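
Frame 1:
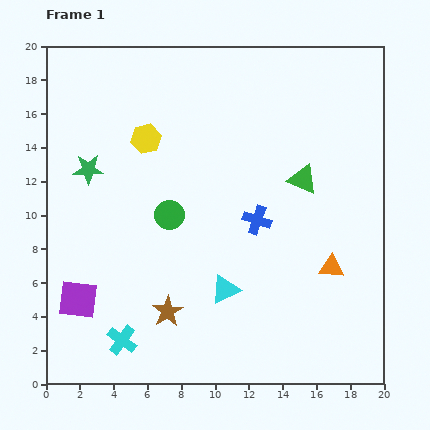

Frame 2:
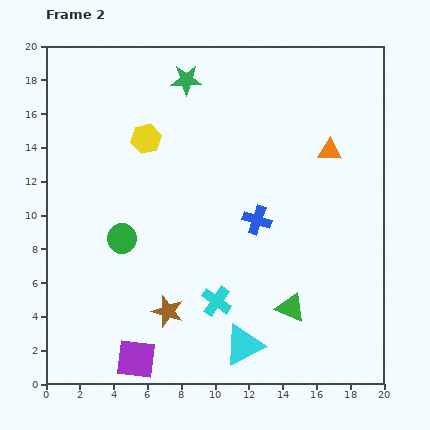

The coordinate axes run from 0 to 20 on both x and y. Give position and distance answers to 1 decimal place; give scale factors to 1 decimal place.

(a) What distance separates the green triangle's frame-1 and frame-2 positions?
7.6

The green triangle moved from (15.2, 12.1) to (14.5, 4.5), a distance of √(0.7² + 7.6²) ≈ 7.6.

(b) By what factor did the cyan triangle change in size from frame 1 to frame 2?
1.4×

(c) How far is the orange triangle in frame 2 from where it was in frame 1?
6.9

The orange triangle moved from (16.9, 6.9) to (16.8, 13.8), a distance of √(0.1² + 6.9²) ≈ 6.9.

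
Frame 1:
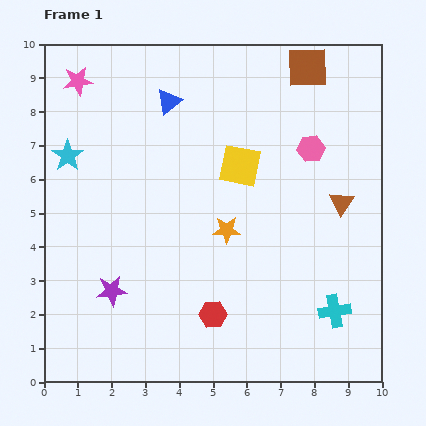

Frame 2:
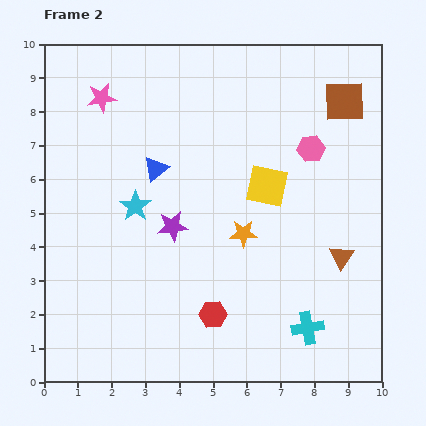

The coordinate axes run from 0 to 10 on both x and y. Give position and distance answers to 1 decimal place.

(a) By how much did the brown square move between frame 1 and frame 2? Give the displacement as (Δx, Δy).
(1.1, -1.0)

The brown square was at (7.8, 9.3) in frame 1 and (8.9, 8.3) in frame 2.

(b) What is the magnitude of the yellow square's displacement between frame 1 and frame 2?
1.0

The yellow square moved from (5.8, 6.4) to (6.6, 5.8), a distance of √(0.8² + 0.6²) ≈ 1.0.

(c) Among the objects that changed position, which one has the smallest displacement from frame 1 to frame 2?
the orange star

(moved 0.5)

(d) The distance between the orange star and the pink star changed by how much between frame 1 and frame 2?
-0.4

Distance in frame 1: 6.2. Distance in frame 2: 5.8.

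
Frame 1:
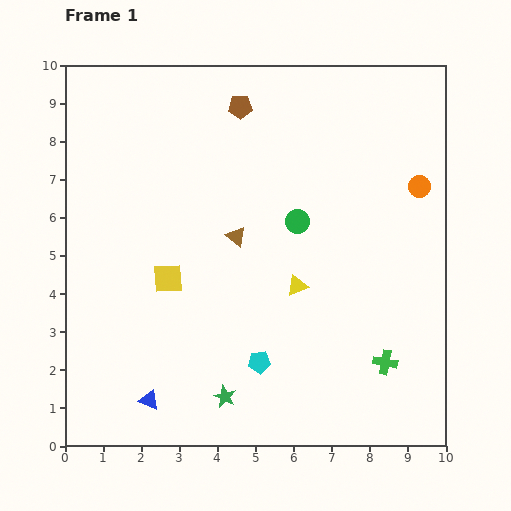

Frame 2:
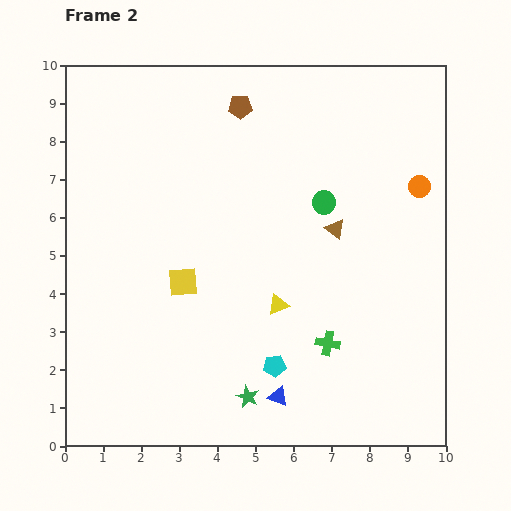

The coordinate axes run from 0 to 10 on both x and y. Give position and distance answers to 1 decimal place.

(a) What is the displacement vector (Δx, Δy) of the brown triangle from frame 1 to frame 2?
(2.6, 0.2)

The brown triangle was at (4.5, 5.5) in frame 1 and (7.1, 5.7) in frame 2.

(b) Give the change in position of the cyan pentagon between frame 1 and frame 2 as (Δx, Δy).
(0.4, -0.1)

The cyan pentagon was at (5.1, 2.2) in frame 1 and (5.5, 2.1) in frame 2.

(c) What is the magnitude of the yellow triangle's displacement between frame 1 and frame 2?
0.7

The yellow triangle moved from (6.1, 4.2) to (5.6, 3.7), a distance of √(0.5² + 0.5²) ≈ 0.7.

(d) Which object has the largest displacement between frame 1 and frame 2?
the blue triangle

(moved 3.4; next 2.6)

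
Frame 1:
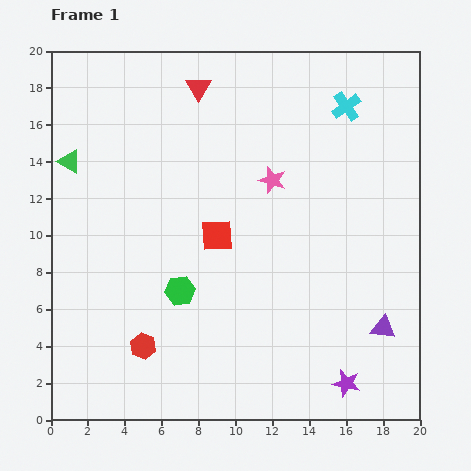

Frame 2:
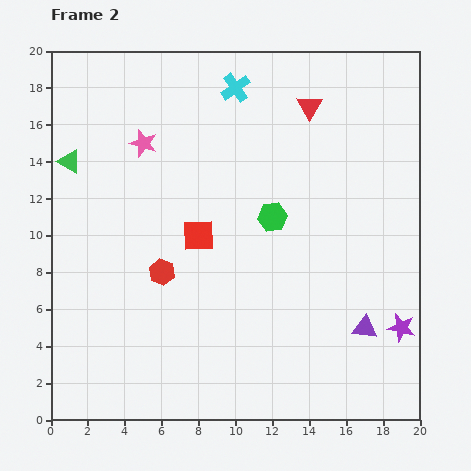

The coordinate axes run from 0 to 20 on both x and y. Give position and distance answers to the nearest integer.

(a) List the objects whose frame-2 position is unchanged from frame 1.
the green triangle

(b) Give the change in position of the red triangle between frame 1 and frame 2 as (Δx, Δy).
(6, -1)

The red triangle was at (8, 18) in frame 1 and (14, 17) in frame 2.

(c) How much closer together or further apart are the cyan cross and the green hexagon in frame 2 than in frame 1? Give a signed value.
-6

Distance in frame 1: 13. Distance in frame 2: 7.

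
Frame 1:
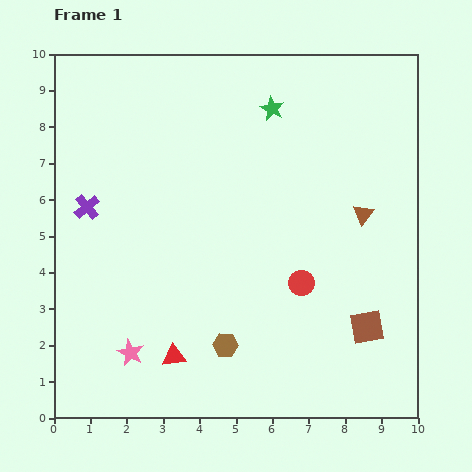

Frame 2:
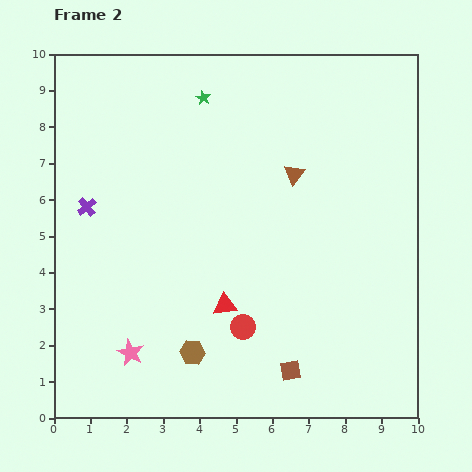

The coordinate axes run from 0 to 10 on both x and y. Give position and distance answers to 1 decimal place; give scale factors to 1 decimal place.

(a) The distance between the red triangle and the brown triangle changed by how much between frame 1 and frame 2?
-2.4

Distance in frame 1: 6.5. Distance in frame 2: 4.1.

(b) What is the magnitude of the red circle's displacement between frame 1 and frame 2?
2.0

The red circle moved from (6.8, 3.7) to (5.2, 2.5), a distance of √(1.6² + 1.2²) ≈ 2.0.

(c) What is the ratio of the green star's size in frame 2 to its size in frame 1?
0.6×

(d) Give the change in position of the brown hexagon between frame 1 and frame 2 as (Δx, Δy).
(-0.9, -0.2)

The brown hexagon was at (4.7, 2.0) in frame 1 and (3.8, 1.8) in frame 2.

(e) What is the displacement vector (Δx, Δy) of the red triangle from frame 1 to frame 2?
(1.4, 1.4)

The red triangle was at (3.3, 1.7) in frame 1 and (4.7, 3.1) in frame 2.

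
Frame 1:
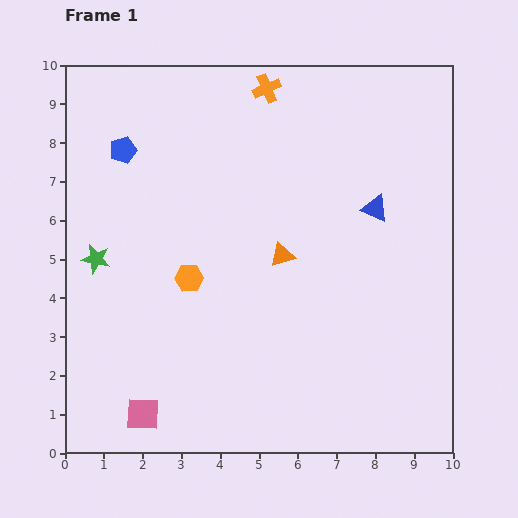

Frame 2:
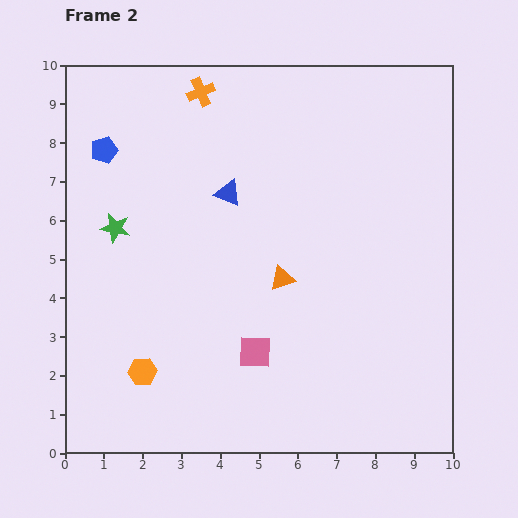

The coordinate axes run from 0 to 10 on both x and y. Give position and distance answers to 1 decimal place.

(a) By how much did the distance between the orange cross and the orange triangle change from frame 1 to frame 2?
+0.9

Distance in frame 1: 4.3. Distance in frame 2: 5.2.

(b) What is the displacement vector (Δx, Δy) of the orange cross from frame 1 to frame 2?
(-1.7, -0.1)

The orange cross was at (5.2, 9.4) in frame 1 and (3.5, 9.3) in frame 2.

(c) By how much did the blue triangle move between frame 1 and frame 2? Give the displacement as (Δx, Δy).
(-3.8, 0.4)

The blue triangle was at (8.0, 6.3) in frame 1 and (4.2, 6.7) in frame 2.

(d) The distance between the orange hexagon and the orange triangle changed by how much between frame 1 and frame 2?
+1.8

Distance in frame 1: 2.5. Distance in frame 2: 4.3.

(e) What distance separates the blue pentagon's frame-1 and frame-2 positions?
0.5

The blue pentagon moved from (1.5, 7.8) to (1.0, 7.8), a distance of √(0.5² + 0.0²) ≈ 0.5.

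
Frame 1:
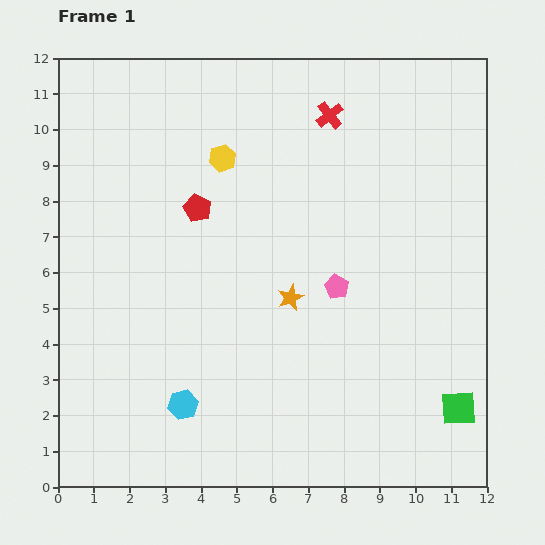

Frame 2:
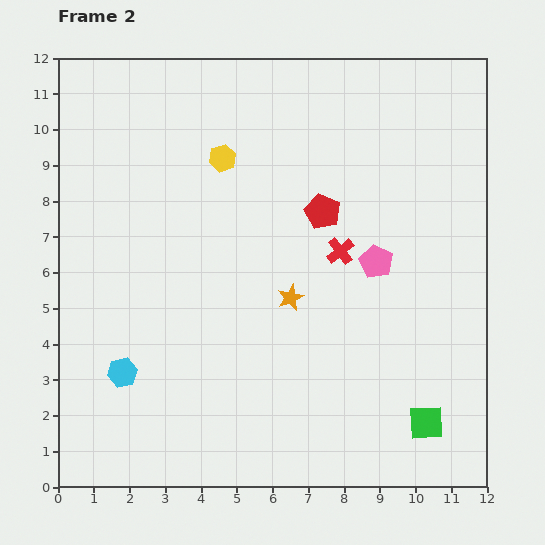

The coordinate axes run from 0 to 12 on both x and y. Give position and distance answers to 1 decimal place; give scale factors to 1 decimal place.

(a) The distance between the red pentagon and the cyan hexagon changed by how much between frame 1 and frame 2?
+1.7

Distance in frame 1: 5.5. Distance in frame 2: 7.2.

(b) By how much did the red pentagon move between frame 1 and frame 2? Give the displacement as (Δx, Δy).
(3.5, -0.1)

The red pentagon was at (3.9, 7.8) in frame 1 and (7.4, 7.7) in frame 2.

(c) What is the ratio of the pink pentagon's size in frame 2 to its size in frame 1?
1.4×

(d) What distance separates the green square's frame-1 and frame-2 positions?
1.0

The green square moved from (11.2, 2.2) to (10.3, 1.8), a distance of √(0.9² + 0.4²) ≈ 1.0.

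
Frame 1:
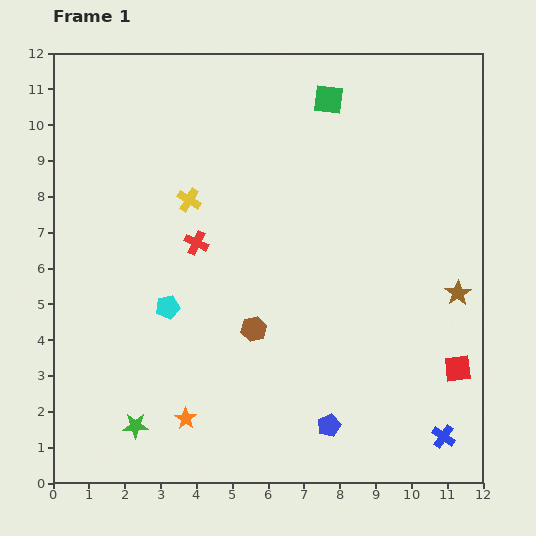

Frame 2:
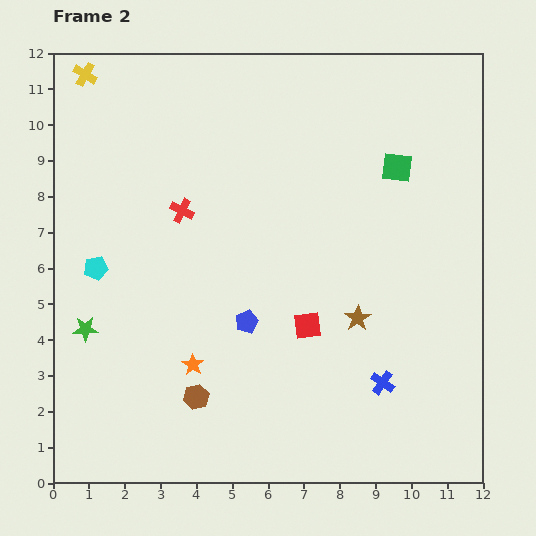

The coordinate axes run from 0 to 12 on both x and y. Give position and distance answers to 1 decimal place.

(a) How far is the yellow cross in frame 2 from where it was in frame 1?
4.5

The yellow cross moved from (3.8, 7.9) to (0.9, 11.4), a distance of √(2.9² + 3.5²) ≈ 4.5.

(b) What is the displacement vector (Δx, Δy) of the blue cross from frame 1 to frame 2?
(-1.7, 1.5)

The blue cross was at (10.9, 1.3) in frame 1 and (9.2, 2.8) in frame 2.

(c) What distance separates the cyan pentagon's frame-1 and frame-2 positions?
2.3

The cyan pentagon moved from (3.2, 4.9) to (1.2, 6.0), a distance of √(2.0² + 1.1²) ≈ 2.3.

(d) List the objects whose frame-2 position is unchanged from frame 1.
none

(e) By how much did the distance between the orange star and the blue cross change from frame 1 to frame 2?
-1.9

Distance in frame 1: 7.2. Distance in frame 2: 5.3.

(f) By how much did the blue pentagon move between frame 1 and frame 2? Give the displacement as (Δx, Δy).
(-2.3, 2.9)

The blue pentagon was at (7.7, 1.6) in frame 1 and (5.4, 4.5) in frame 2.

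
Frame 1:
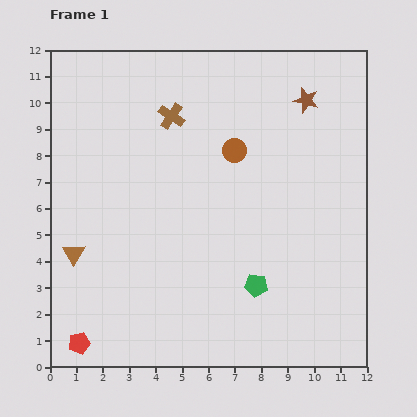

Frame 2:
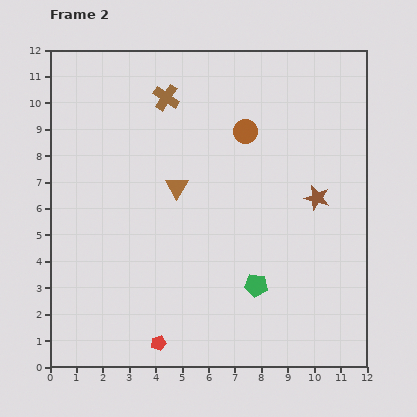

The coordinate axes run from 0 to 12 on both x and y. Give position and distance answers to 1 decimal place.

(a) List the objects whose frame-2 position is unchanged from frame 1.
the green pentagon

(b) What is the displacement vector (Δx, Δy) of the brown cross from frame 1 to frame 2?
(-0.2, 0.7)

The brown cross was at (4.6, 9.5) in frame 1 and (4.4, 10.2) in frame 2.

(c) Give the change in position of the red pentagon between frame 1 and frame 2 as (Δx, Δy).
(3.0, 0.0)

The red pentagon was at (1.1, 0.9) in frame 1 and (4.1, 0.9) in frame 2.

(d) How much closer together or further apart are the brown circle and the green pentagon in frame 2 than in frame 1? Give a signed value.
+0.6

Distance in frame 1: 5.2. Distance in frame 2: 5.8.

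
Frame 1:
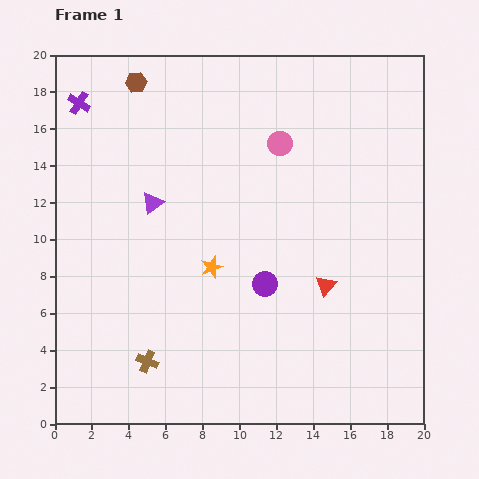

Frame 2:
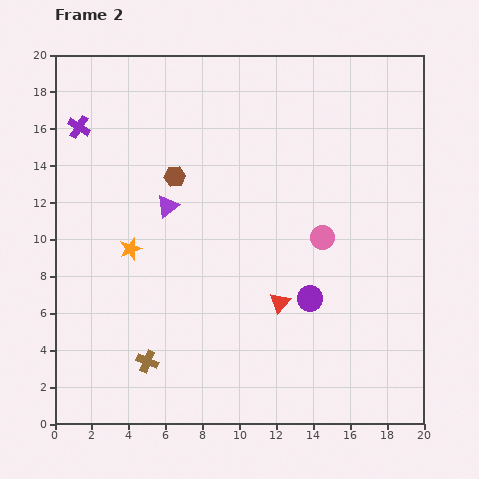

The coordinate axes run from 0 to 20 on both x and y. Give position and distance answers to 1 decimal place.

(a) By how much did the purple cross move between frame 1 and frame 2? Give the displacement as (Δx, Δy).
(0.0, -1.3)

The purple cross was at (1.3, 17.4) in frame 1 and (1.3, 16.1) in frame 2.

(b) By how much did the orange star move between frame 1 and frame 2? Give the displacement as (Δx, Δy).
(-4.4, 1.0)

The orange star was at (8.5, 8.5) in frame 1 and (4.1, 9.5) in frame 2.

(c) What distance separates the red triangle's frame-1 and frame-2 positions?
2.7

The red triangle moved from (14.7, 7.5) to (12.2, 6.6), a distance of √(2.5² + 0.9²) ≈ 2.7.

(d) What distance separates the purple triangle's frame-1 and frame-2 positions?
0.8

The purple triangle moved from (5.3, 12.0) to (6.1, 11.8), a distance of √(0.8² + 0.2²) ≈ 0.8.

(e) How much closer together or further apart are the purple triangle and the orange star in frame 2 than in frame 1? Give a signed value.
-1.7

Distance in frame 1: 4.7. Distance in frame 2: 3.0.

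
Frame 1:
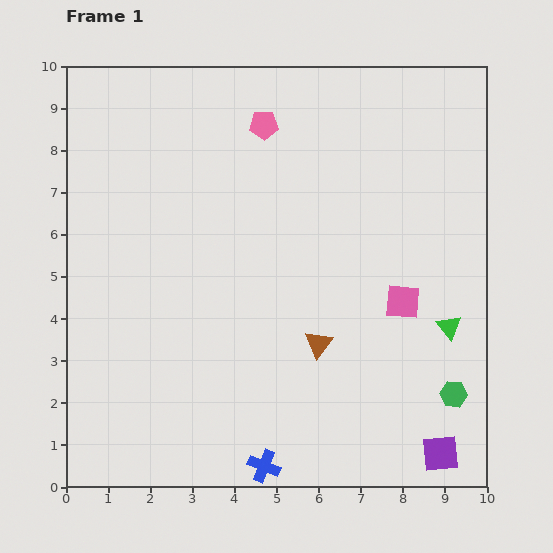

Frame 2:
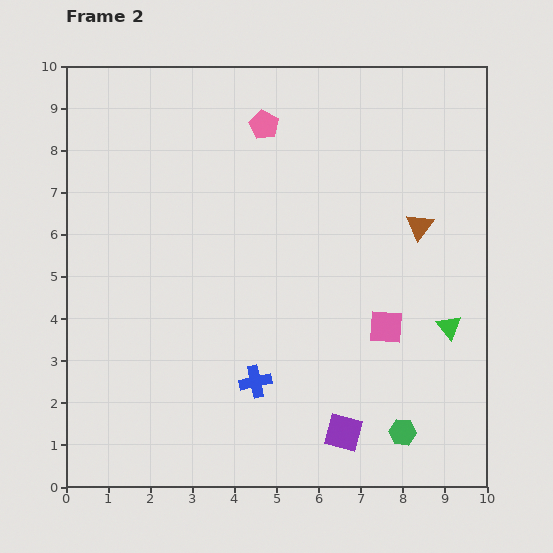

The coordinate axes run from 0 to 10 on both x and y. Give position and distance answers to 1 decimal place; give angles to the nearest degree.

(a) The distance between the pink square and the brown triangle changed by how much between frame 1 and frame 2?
+0.3

Distance in frame 1: 2.2. Distance in frame 2: 2.5.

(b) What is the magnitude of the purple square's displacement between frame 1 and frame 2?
2.4

The purple square moved from (8.9, 0.8) to (6.6, 1.3), a distance of √(2.3² + 0.5²) ≈ 2.4.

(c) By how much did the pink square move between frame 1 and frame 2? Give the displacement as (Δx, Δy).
(-0.4, -0.6)

The pink square was at (8.0, 4.4) in frame 1 and (7.6, 3.8) in frame 2.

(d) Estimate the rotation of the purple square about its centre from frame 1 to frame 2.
20° clockwise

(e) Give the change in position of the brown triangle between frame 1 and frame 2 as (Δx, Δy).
(2.4, 2.8)

The brown triangle was at (6.0, 3.4) in frame 1 and (8.4, 6.2) in frame 2.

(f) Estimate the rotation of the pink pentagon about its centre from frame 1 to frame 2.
30° clockwise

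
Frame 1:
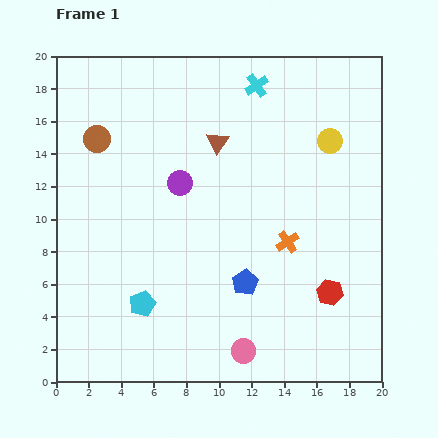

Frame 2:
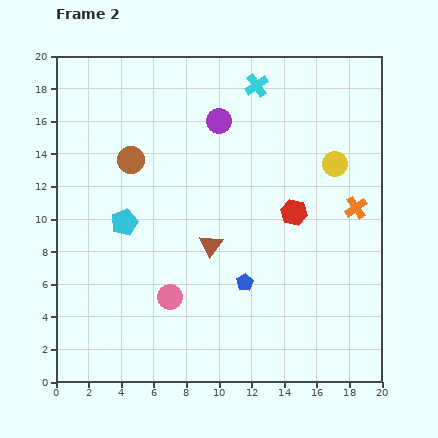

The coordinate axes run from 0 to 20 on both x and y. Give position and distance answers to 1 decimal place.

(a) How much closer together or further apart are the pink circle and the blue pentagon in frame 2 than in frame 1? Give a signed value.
+0.5

Distance in frame 1: 4.2. Distance in frame 2: 4.7.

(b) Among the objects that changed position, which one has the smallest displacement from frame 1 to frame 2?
the yellow circle

(moved 1.4)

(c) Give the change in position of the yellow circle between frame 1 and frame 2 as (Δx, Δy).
(0.3, -1.4)

The yellow circle was at (16.8, 14.8) in frame 1 and (17.1, 13.4) in frame 2.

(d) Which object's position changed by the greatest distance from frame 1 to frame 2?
the brown triangle

(moved 6.3; next 5.6)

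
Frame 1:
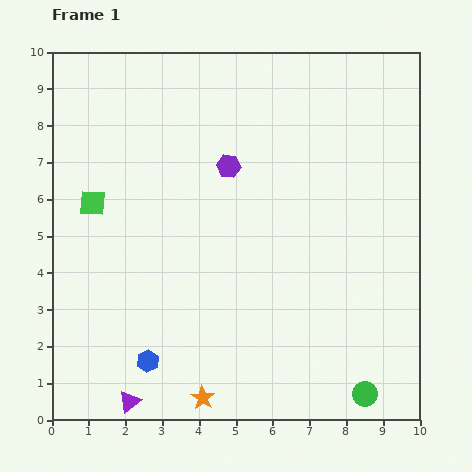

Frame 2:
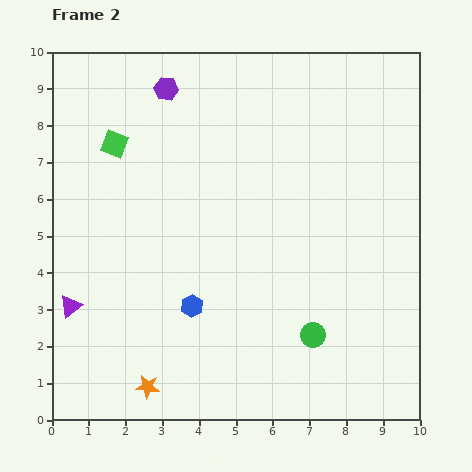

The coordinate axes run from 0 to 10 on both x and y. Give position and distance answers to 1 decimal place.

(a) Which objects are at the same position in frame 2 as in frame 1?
none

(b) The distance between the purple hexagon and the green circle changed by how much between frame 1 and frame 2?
+0.6

Distance in frame 1: 7.2. Distance in frame 2: 7.8.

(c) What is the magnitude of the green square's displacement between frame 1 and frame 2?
1.7

The green square moved from (1.1, 5.9) to (1.7, 7.5), a distance of √(0.6² + 1.6²) ≈ 1.7.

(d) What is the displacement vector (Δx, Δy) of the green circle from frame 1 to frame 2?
(-1.4, 1.6)

The green circle was at (8.5, 0.7) in frame 1 and (7.1, 2.3) in frame 2.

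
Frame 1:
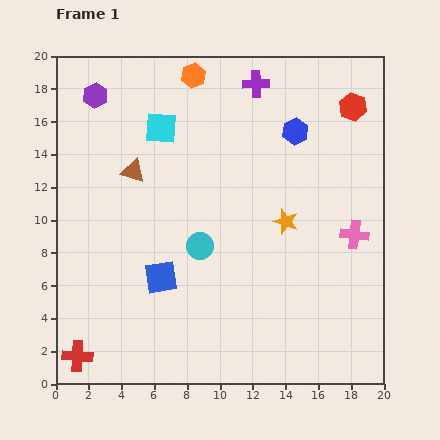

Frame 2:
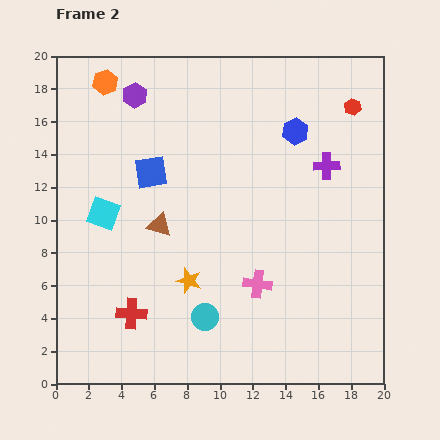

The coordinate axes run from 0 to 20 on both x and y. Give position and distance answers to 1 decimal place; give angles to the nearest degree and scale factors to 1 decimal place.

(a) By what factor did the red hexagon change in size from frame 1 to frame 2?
0.6×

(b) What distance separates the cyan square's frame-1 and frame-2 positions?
6.3

The cyan square moved from (6.4, 15.6) to (2.9, 10.4), a distance of √(3.5² + 5.2²) ≈ 6.3.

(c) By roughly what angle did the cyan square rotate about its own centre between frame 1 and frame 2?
16° clockwise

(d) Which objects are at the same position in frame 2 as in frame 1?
the red hexagon, the blue hexagon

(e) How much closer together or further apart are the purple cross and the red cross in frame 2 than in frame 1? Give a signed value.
-5.0

Distance in frame 1: 19.9. Distance in frame 2: 14.9.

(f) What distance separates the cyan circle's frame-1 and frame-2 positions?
4.3

The cyan circle moved from (8.8, 8.4) to (9.1, 4.1), a distance of √(0.3² + 4.3²) ≈ 4.3.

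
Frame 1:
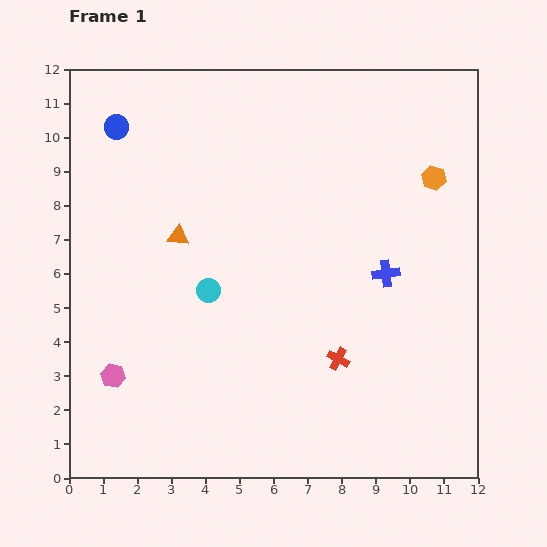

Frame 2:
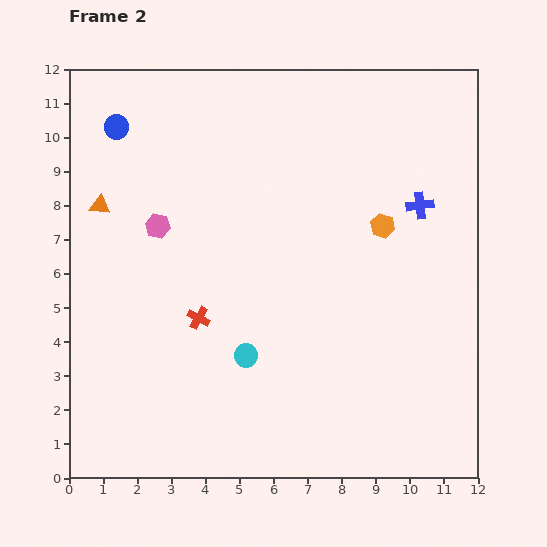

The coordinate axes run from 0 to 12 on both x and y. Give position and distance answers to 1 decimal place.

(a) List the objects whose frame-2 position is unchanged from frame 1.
the blue circle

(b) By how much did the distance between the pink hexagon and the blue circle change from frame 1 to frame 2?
-4.2

Distance in frame 1: 7.3. Distance in frame 2: 3.1.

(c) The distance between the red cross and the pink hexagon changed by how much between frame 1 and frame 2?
-3.6

Distance in frame 1: 6.6. Distance in frame 2: 3.0.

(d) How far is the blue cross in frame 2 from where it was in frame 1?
2.2

The blue cross moved from (9.3, 6.0) to (10.3, 8.0), a distance of √(1.0² + 2.0²) ≈ 2.2.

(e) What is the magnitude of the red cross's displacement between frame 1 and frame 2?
4.3

The red cross moved from (7.9, 3.5) to (3.8, 4.7), a distance of √(4.1² + 1.2²) ≈ 4.3.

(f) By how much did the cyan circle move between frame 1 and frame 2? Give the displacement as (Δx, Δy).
(1.1, -1.9)

The cyan circle was at (4.1, 5.5) in frame 1 and (5.2, 3.6) in frame 2.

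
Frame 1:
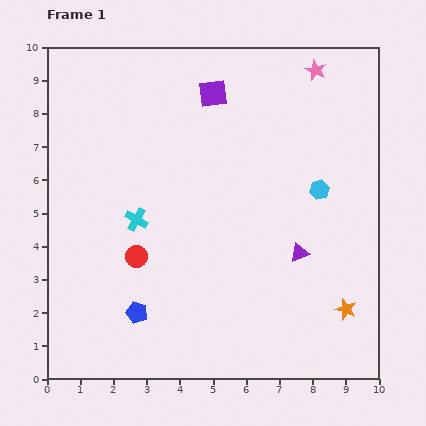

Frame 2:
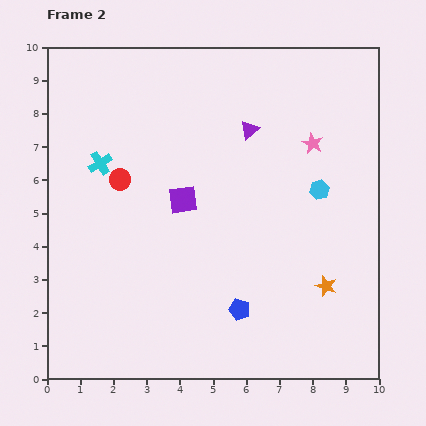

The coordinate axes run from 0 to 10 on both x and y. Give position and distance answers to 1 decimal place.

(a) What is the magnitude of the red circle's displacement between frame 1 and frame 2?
2.4

The red circle moved from (2.7, 3.7) to (2.2, 6.0), a distance of √(0.5² + 2.3²) ≈ 2.4.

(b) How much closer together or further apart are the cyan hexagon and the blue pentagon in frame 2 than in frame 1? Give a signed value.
-2.3

Distance in frame 1: 6.6. Distance in frame 2: 4.3.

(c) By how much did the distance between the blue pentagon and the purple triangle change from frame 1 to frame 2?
+0.2

Distance in frame 1: 5.2. Distance in frame 2: 5.4.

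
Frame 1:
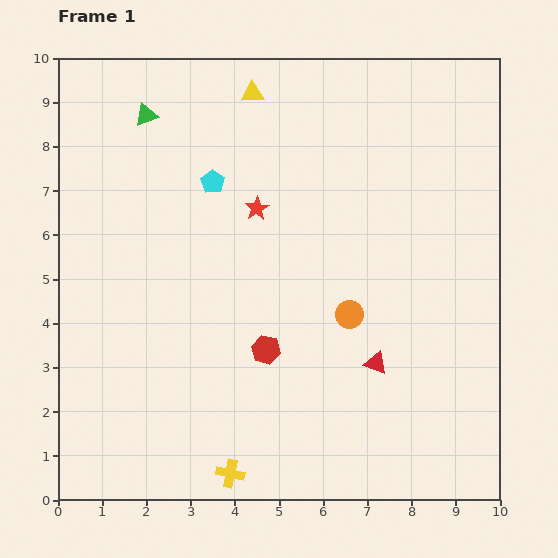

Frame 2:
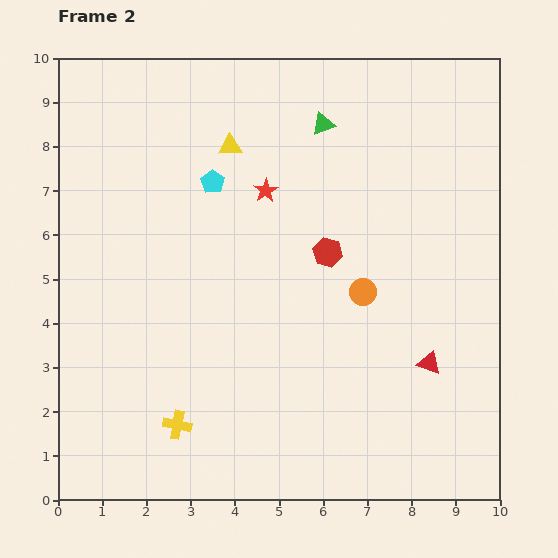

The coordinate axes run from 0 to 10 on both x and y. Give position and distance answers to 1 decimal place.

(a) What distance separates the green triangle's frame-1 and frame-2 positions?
4.0

The green triangle moved from (2.0, 8.7) to (6.0, 8.5), a distance of √(4.0² + 0.2²) ≈ 4.0.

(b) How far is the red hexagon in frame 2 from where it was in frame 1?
2.6

The red hexagon moved from (4.7, 3.4) to (6.1, 5.6), a distance of √(1.4² + 2.2²) ≈ 2.6.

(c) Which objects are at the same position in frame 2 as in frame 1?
the cyan pentagon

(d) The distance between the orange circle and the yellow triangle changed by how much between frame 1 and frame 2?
-1.0

Distance in frame 1: 5.5. Distance in frame 2: 4.5.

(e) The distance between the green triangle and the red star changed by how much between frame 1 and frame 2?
-1.3

Distance in frame 1: 3.3. Distance in frame 2: 2.0.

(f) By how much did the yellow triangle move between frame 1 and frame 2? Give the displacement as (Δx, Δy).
(-0.5, -1.2)

The yellow triangle was at (4.4, 9.2) in frame 1 and (3.9, 8.0) in frame 2.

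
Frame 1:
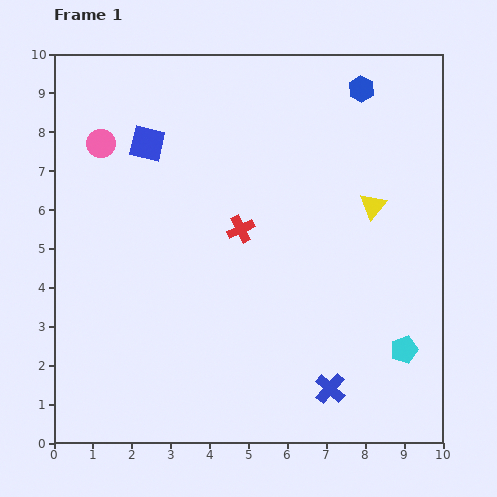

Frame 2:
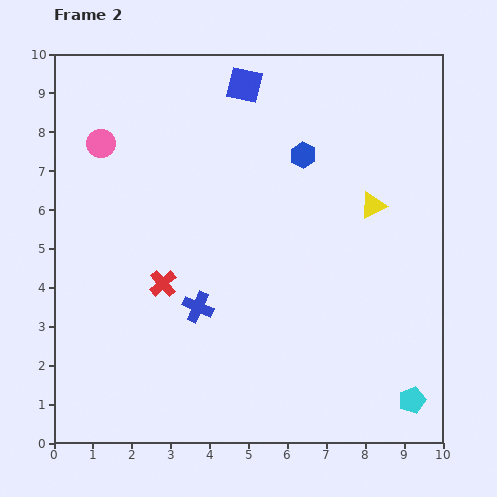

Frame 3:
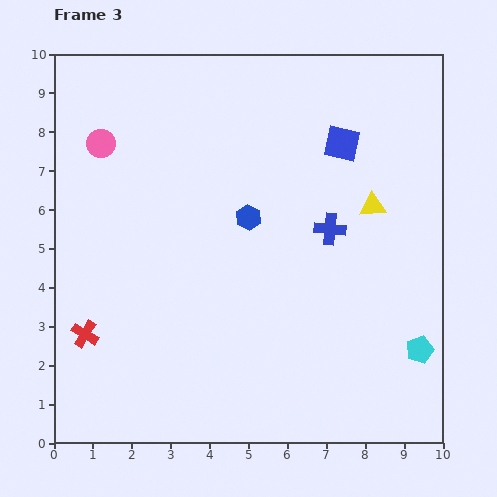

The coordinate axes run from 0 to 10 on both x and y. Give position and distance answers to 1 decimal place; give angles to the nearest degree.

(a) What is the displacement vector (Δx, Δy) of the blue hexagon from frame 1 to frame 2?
(-1.5, -1.7)

The blue hexagon was at (7.9, 9.1) in frame 1 and (6.4, 7.4) in frame 2.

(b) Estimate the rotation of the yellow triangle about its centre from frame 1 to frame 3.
48° clockwise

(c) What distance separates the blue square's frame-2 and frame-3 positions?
2.9

The blue square moved from (4.9, 9.2) to (7.4, 7.7), a distance of √(2.5² + 1.5²) ≈ 2.9.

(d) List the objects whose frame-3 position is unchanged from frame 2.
the pink circle, the yellow triangle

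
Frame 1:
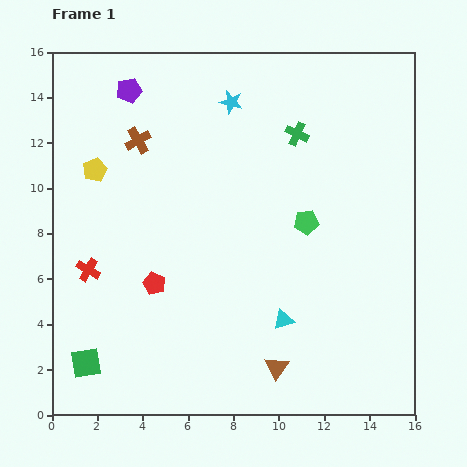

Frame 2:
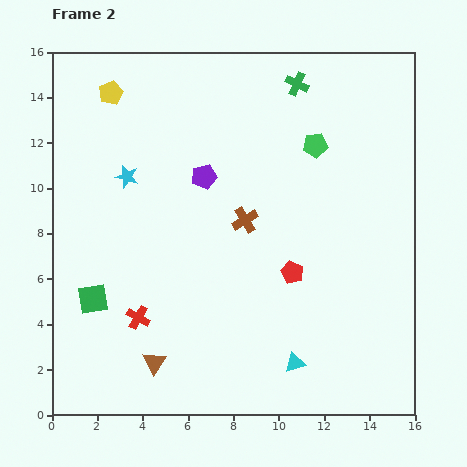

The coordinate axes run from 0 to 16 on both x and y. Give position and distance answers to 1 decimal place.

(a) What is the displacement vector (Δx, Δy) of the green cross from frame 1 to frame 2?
(0.0, 2.2)

The green cross was at (10.8, 12.4) in frame 1 and (10.8, 14.6) in frame 2.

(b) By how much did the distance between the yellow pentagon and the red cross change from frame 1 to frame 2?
+5.6

Distance in frame 1: 4.4. Distance in frame 2: 10.0.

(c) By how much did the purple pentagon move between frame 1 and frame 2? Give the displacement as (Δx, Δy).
(3.3, -3.8)

The purple pentagon was at (3.4, 14.3) in frame 1 and (6.7, 10.5) in frame 2.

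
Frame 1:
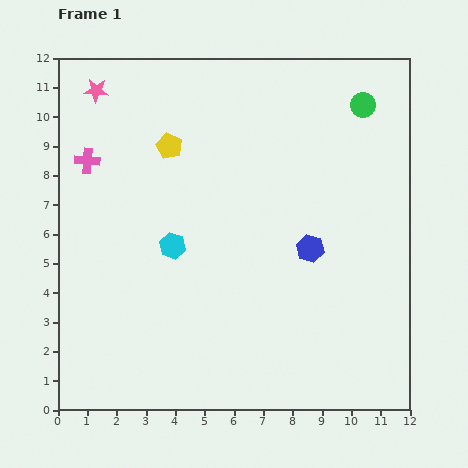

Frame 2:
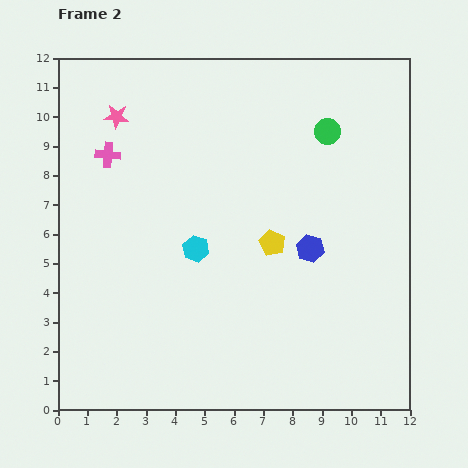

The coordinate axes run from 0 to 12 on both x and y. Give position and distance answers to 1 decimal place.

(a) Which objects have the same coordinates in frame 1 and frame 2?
the blue hexagon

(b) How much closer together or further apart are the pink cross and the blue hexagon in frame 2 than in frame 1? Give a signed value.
-0.6

Distance in frame 1: 8.2. Distance in frame 2: 7.6.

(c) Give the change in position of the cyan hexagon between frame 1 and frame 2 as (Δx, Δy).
(0.8, -0.1)

The cyan hexagon was at (3.9, 5.6) in frame 1 and (4.7, 5.5) in frame 2.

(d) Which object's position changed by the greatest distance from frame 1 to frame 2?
the yellow pentagon

(moved 4.8; next 1.5)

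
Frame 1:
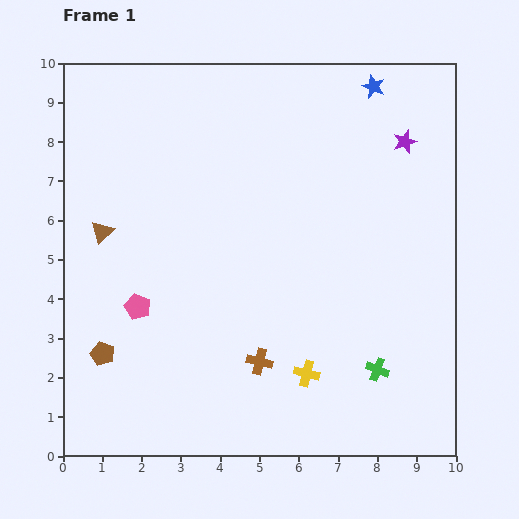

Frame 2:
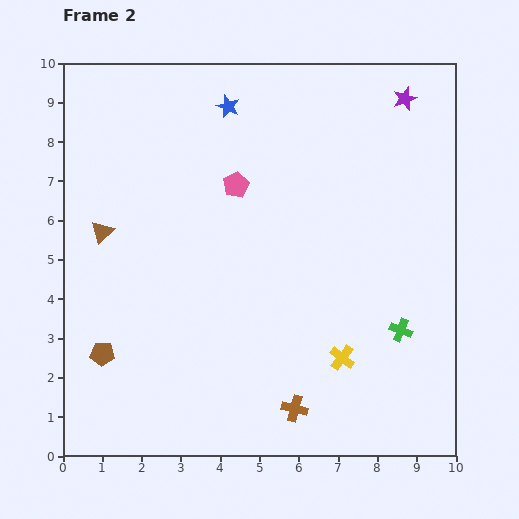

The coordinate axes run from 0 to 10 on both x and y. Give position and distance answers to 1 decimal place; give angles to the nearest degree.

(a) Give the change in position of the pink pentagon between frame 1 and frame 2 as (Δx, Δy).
(2.5, 3.1)

The pink pentagon was at (1.9, 3.8) in frame 1 and (4.4, 6.9) in frame 2.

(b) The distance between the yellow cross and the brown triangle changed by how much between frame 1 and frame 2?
+0.6

Distance in frame 1: 6.3. Distance in frame 2: 6.9.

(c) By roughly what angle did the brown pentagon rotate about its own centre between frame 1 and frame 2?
18° counter-clockwise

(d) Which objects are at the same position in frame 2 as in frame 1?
the brown triangle, the brown pentagon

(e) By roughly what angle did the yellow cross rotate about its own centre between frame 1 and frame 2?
23° clockwise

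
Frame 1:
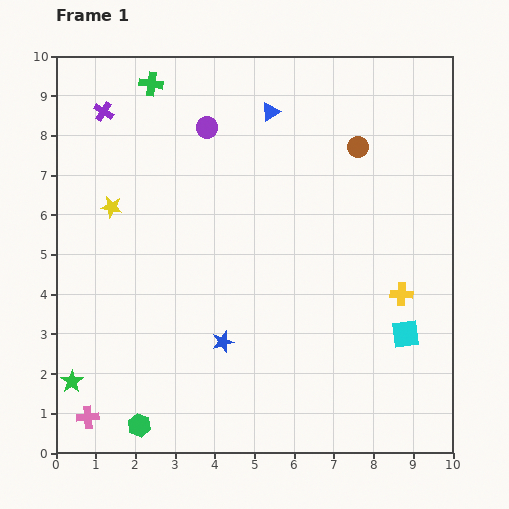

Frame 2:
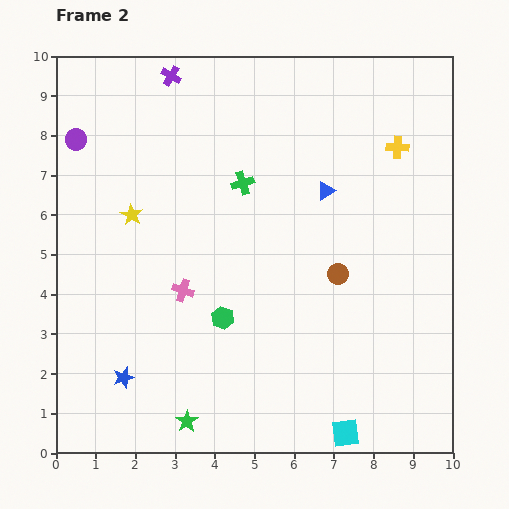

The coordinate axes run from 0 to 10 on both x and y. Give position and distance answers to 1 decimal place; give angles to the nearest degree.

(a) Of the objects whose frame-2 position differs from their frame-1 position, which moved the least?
the yellow star

(moved 0.5)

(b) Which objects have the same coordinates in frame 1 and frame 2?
none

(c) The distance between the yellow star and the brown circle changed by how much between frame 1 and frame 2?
-1.0

Distance in frame 1: 6.4. Distance in frame 2: 5.4.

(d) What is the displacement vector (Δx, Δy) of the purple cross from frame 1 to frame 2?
(1.7, 0.9)

The purple cross was at (1.2, 8.6) in frame 1 and (2.9, 9.5) in frame 2.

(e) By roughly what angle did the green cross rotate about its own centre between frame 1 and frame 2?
25° counter-clockwise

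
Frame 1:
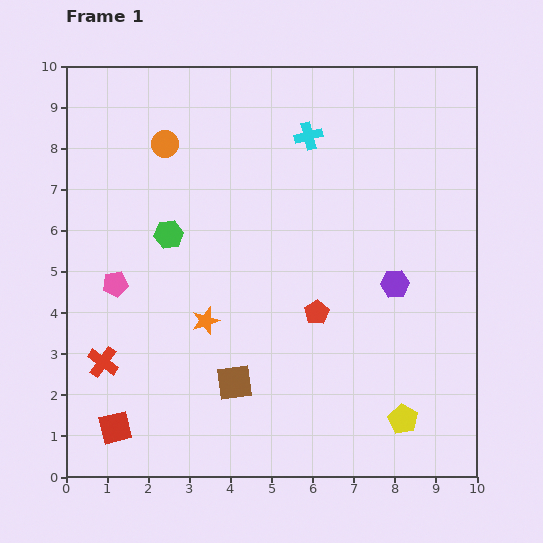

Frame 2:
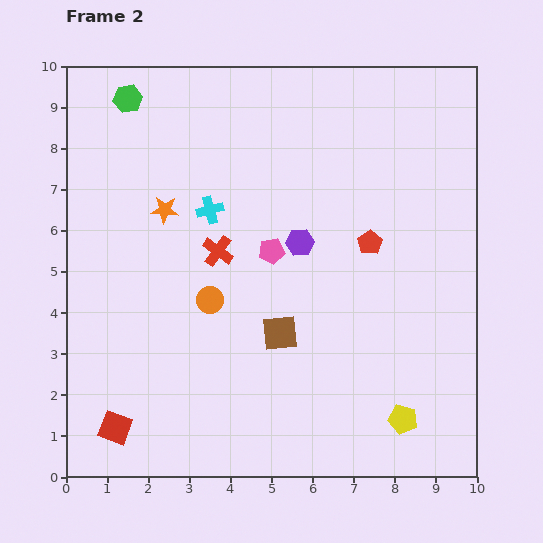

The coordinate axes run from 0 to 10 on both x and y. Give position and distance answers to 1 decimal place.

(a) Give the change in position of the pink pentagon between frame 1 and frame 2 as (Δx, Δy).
(3.8, 0.8)

The pink pentagon was at (1.2, 4.7) in frame 1 and (5.0, 5.5) in frame 2.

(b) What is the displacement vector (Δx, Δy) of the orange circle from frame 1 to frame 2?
(1.1, -3.8)

The orange circle was at (2.4, 8.1) in frame 1 and (3.5, 4.3) in frame 2.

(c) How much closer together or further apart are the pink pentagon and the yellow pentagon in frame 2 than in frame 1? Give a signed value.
-2.5

Distance in frame 1: 7.7. Distance in frame 2: 5.2.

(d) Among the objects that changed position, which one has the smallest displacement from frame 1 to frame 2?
the brown square

(moved 1.6)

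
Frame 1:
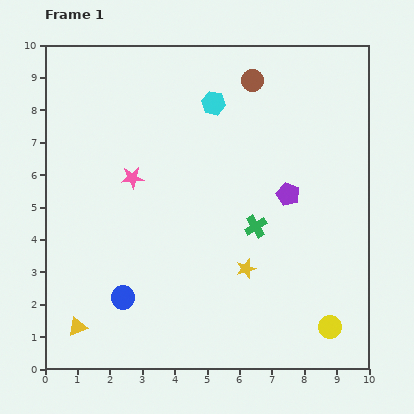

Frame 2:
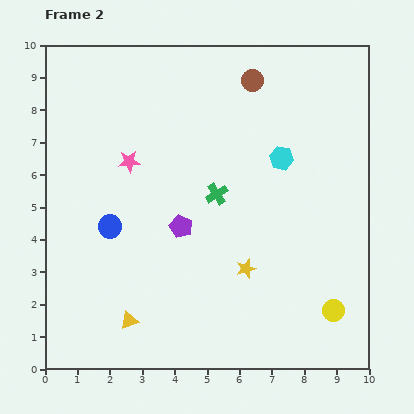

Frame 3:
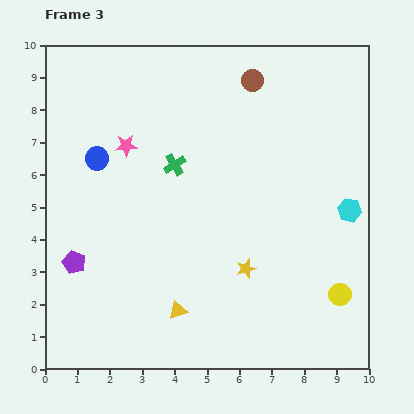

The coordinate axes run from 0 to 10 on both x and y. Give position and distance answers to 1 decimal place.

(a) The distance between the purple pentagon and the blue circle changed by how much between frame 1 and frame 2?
-3.8

Distance in frame 1: 6.0. Distance in frame 2: 2.2.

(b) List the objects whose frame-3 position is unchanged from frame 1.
the yellow star, the brown circle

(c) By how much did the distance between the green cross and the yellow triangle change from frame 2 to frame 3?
-0.2

Distance in frame 2: 4.7. Distance in frame 3: 4.5.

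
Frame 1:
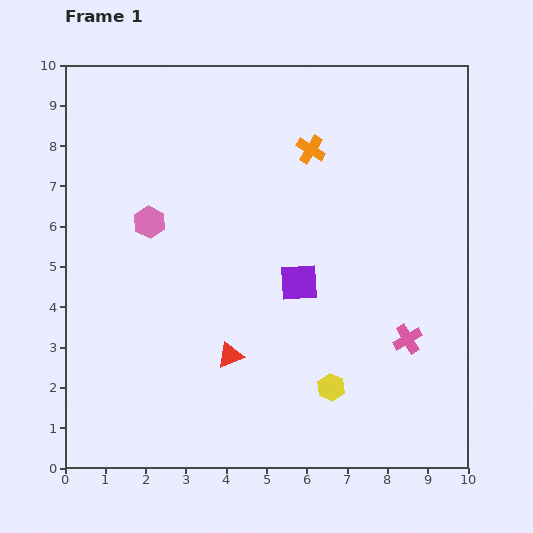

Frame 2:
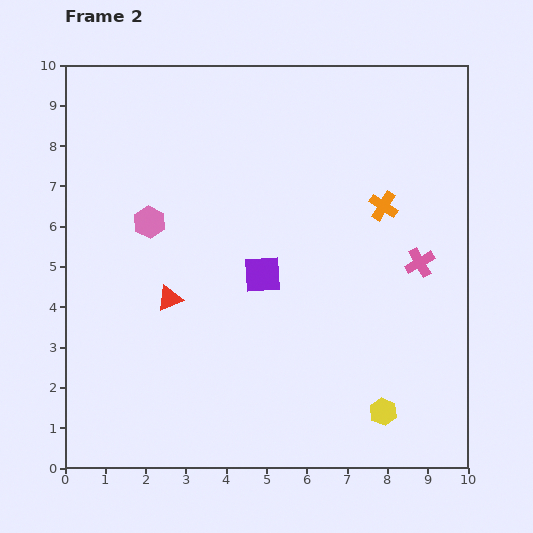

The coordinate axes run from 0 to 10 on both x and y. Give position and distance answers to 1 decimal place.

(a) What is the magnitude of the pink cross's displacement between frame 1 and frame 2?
1.9

The pink cross moved from (8.5, 3.2) to (8.8, 5.1), a distance of √(0.3² + 1.9²) ≈ 1.9.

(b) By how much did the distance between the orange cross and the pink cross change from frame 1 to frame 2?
-3.6

Distance in frame 1: 5.3. Distance in frame 2: 1.7.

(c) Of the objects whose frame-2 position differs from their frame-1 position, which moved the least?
the purple square

(moved 0.9)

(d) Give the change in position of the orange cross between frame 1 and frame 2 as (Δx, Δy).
(1.8, -1.4)

The orange cross was at (6.1, 7.9) in frame 1 and (7.9, 6.5) in frame 2.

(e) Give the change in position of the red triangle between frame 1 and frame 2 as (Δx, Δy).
(-1.5, 1.4)

The red triangle was at (4.1, 2.8) in frame 1 and (2.6, 4.2) in frame 2.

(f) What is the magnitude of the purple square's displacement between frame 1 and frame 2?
0.9

The purple square moved from (5.8, 4.6) to (4.9, 4.8), a distance of √(0.9² + 0.2²) ≈ 0.9.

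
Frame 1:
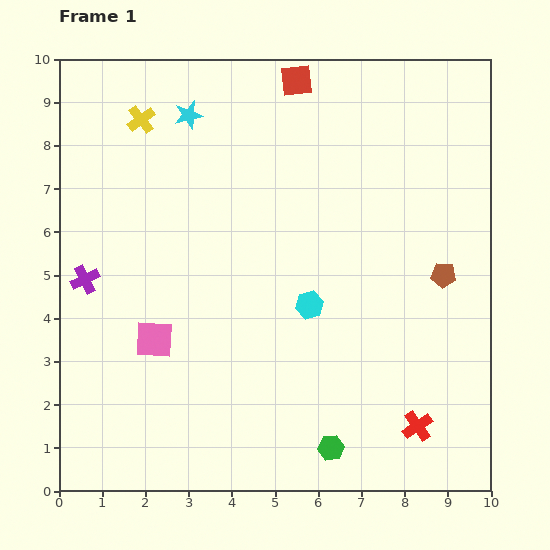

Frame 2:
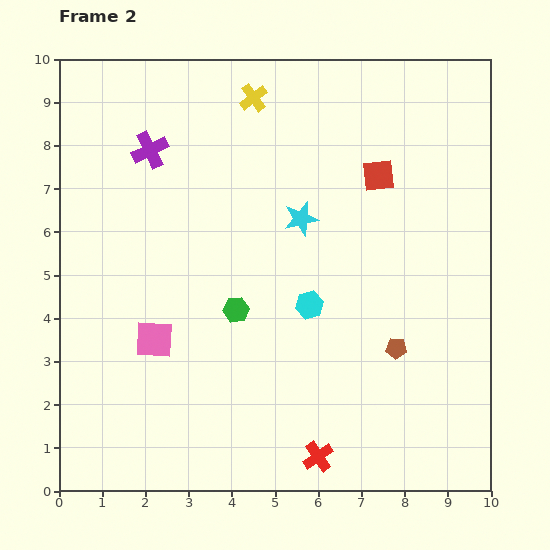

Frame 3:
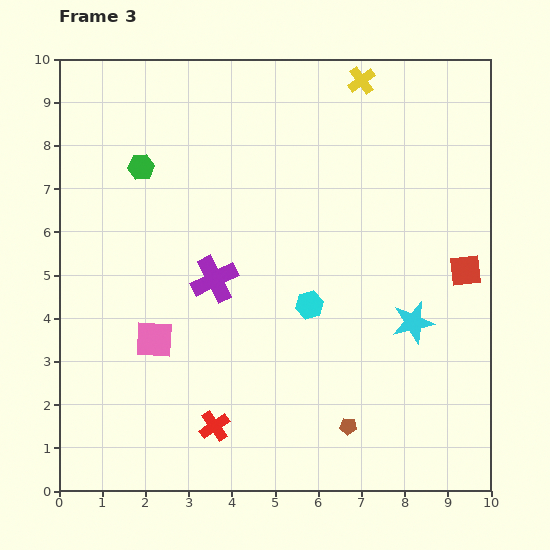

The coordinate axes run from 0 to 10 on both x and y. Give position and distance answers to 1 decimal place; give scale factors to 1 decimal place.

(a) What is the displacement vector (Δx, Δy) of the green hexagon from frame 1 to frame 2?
(-2.2, 3.2)

The green hexagon was at (6.3, 1.0) in frame 1 and (4.1, 4.2) in frame 2.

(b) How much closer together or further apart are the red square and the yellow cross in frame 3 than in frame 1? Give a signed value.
+1.3

Distance in frame 1: 3.7. Distance in frame 3: 5.0.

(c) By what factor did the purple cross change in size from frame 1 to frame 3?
1.6×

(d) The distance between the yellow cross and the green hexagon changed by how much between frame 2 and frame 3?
+0.6

Distance in frame 2: 4.9. Distance in frame 3: 5.5.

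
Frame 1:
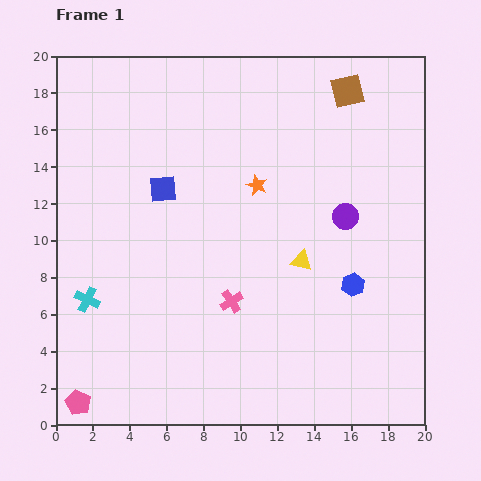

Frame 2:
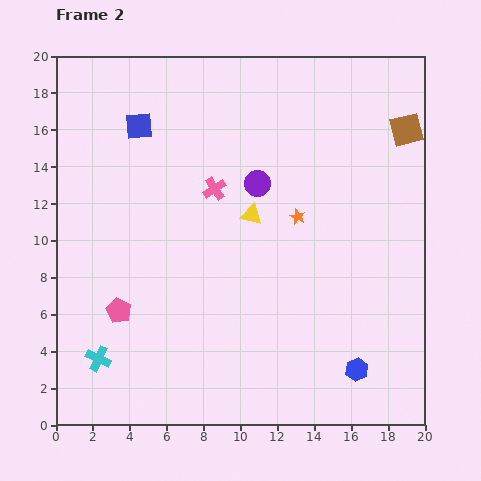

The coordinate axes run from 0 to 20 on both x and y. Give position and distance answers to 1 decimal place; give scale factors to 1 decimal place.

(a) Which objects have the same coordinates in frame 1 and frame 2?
none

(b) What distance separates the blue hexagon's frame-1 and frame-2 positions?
4.6

The blue hexagon moved from (16.1, 7.6) to (16.3, 3.0), a distance of √(0.2² + 4.6²) ≈ 4.6.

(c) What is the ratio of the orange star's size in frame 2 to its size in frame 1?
0.7×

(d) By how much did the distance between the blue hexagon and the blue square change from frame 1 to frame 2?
+6.2

Distance in frame 1: 11.5. Distance in frame 2: 17.7.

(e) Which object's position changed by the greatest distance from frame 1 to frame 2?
the pink cross

(moved 6.2; next 5.5)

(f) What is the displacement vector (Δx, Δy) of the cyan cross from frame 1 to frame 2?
(0.6, -3.2)

The cyan cross was at (1.7, 6.8) in frame 1 and (2.3, 3.6) in frame 2.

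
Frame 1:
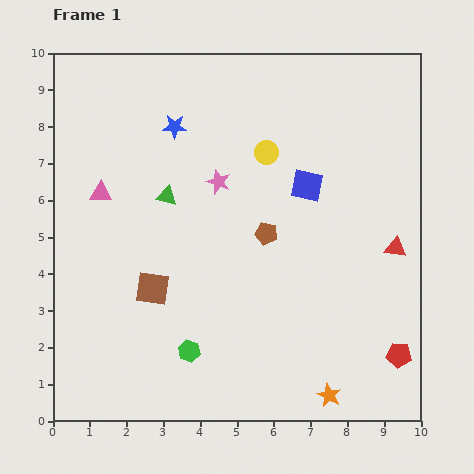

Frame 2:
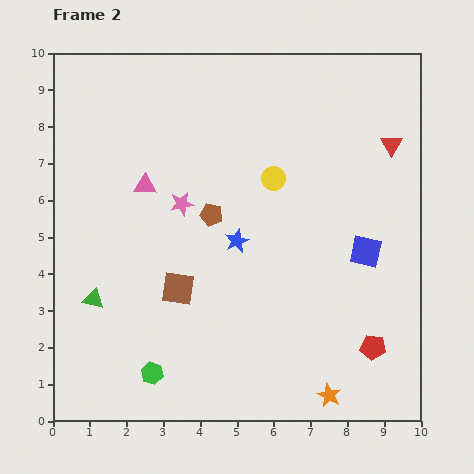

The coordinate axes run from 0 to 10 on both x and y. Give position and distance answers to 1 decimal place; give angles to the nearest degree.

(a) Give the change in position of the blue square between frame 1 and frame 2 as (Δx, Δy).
(1.6, -1.8)

The blue square was at (6.9, 6.4) in frame 1 and (8.5, 4.6) in frame 2.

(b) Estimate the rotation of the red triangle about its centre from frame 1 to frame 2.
51° clockwise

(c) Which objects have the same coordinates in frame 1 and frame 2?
the orange star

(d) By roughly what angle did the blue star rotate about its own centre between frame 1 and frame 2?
25° counter-clockwise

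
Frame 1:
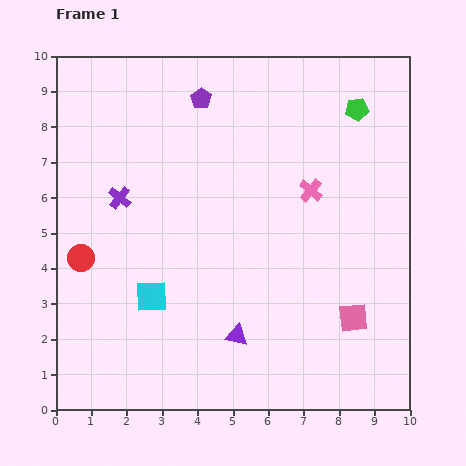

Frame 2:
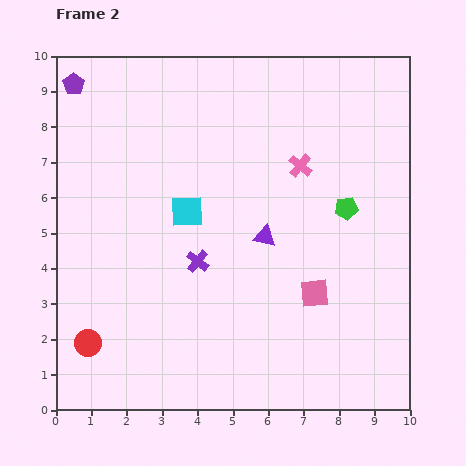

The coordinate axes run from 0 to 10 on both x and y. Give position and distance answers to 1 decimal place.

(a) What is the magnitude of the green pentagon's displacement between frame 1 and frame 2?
2.8

The green pentagon moved from (8.5, 8.5) to (8.2, 5.7), a distance of √(0.3² + 2.8²) ≈ 2.8.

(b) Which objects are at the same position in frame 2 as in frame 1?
none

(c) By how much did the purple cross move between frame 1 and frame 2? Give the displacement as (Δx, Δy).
(2.2, -1.8)

The purple cross was at (1.8, 6.0) in frame 1 and (4.0, 4.2) in frame 2.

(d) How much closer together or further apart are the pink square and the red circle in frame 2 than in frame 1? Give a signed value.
-1.3

Distance in frame 1: 7.9. Distance in frame 2: 6.6.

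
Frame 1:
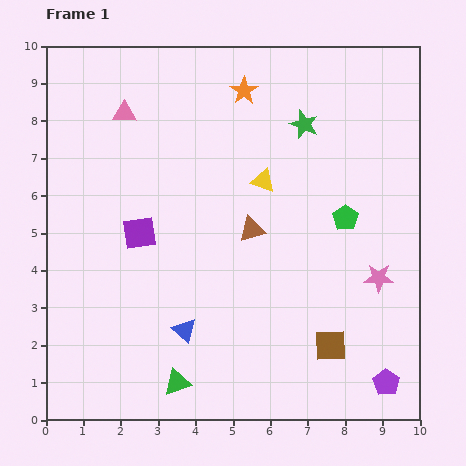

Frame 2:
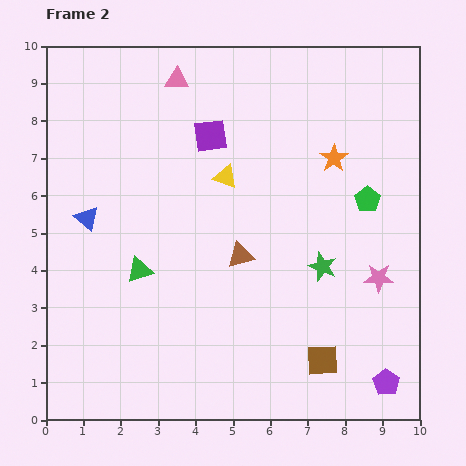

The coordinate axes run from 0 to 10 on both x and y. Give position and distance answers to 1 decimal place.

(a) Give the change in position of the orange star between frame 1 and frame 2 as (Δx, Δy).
(2.4, -1.8)

The orange star was at (5.3, 8.8) in frame 1 and (7.7, 7.0) in frame 2.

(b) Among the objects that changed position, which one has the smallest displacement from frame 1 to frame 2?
the brown square

(moved 0.4)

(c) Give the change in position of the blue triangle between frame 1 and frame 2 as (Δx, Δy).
(-2.6, 3.0)

The blue triangle was at (3.7, 2.4) in frame 1 and (1.1, 5.4) in frame 2.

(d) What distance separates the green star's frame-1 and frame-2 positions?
3.8

The green star moved from (6.9, 7.9) to (7.4, 4.1), a distance of √(0.5² + 3.8²) ≈ 3.8.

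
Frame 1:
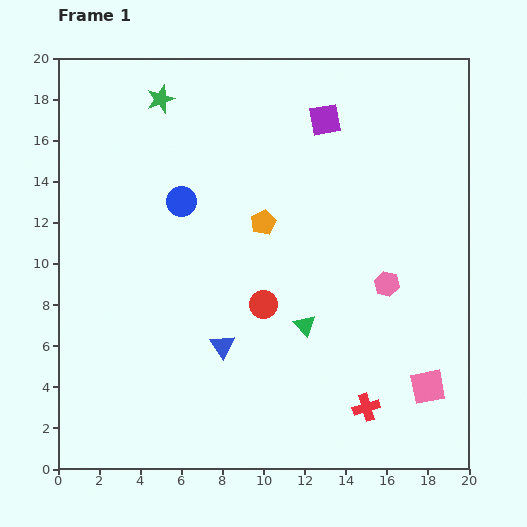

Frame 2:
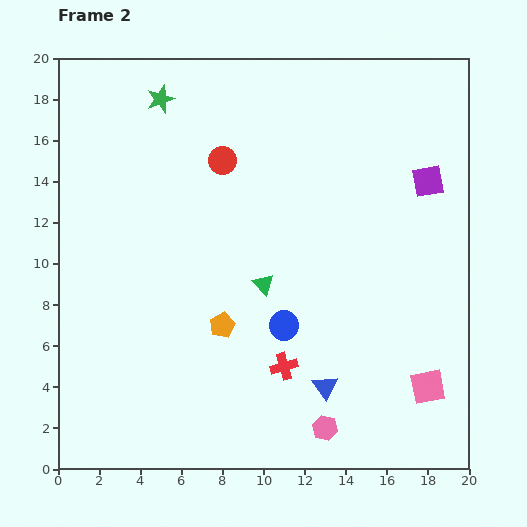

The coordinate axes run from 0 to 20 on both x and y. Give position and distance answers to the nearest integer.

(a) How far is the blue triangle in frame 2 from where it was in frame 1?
5

The blue triangle moved from (8, 6) to (13, 4), a distance of √(5² + 2²) ≈ 5.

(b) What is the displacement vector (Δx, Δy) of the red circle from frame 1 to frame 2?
(-2, 7)

The red circle was at (10, 8) in frame 1 and (8, 15) in frame 2.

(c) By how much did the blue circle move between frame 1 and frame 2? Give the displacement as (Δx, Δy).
(5, -6)

The blue circle was at (6, 13) in frame 1 and (11, 7) in frame 2.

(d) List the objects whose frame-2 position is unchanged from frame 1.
the green star, the pink square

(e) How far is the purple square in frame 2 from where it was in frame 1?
6

The purple square moved from (13, 17) to (18, 14), a distance of √(5² + 3²) ≈ 6.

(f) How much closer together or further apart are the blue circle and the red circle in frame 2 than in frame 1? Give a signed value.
+3

Distance in frame 1: 6. Distance in frame 2: 9.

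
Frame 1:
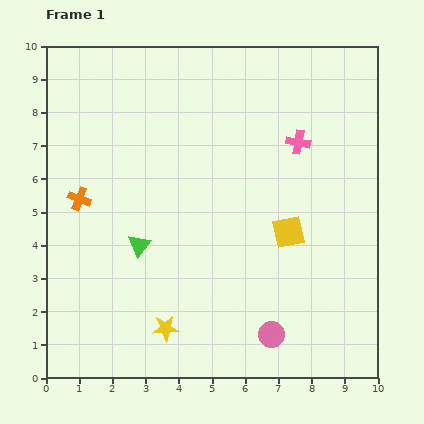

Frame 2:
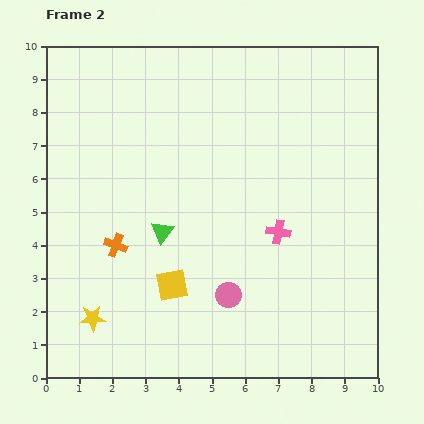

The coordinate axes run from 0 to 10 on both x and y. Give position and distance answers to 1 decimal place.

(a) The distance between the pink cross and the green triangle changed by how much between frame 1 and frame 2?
-2.2

Distance in frame 1: 5.7. Distance in frame 2: 3.5.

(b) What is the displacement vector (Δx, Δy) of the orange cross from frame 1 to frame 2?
(1.1, -1.4)

The orange cross was at (1.0, 5.4) in frame 1 and (2.1, 4.0) in frame 2.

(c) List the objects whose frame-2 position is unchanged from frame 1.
none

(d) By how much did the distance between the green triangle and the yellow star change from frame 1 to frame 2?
+0.7

Distance in frame 1: 2.6. Distance in frame 2: 3.3.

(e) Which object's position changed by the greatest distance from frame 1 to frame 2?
the yellow square

(moved 3.8; next 2.8)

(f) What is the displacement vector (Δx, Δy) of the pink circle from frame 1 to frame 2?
(-1.3, 1.2)

The pink circle was at (6.8, 1.3) in frame 1 and (5.5, 2.5) in frame 2.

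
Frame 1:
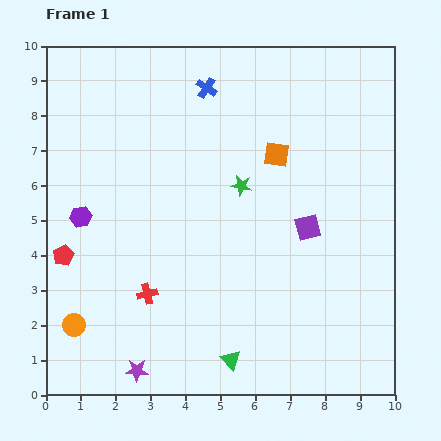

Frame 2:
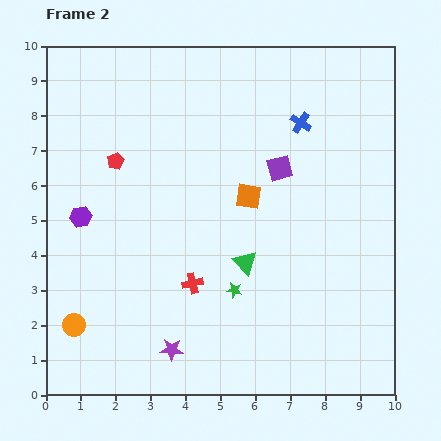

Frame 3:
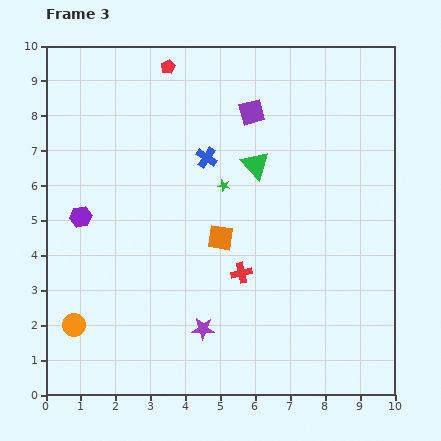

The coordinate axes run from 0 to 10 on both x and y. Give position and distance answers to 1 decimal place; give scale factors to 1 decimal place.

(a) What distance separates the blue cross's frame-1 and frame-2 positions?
2.9

The blue cross moved from (4.6, 8.8) to (7.3, 7.8), a distance of √(2.7² + 1.0²) ≈ 2.9.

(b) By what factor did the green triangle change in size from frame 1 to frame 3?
1.4×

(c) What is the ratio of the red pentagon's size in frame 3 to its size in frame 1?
0.7×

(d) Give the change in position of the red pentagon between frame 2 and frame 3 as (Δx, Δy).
(1.5, 2.7)

The red pentagon was at (2.0, 6.7) in frame 2 and (3.5, 9.4) in frame 3.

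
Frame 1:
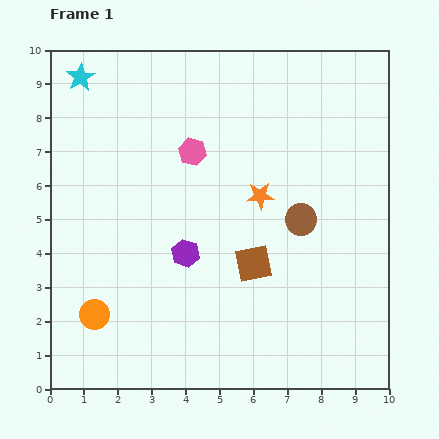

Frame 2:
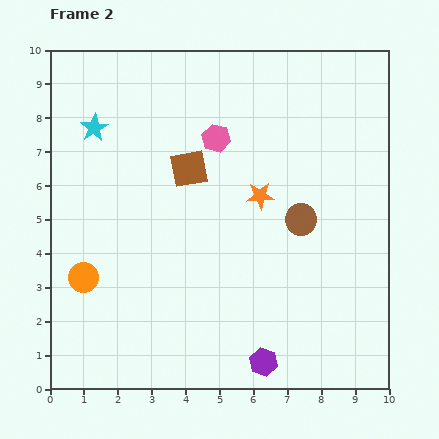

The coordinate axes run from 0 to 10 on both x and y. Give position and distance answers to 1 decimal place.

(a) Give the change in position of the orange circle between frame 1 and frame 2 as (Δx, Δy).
(-0.3, 1.1)

The orange circle was at (1.3, 2.2) in frame 1 and (1.0, 3.3) in frame 2.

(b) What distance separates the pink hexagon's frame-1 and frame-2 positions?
0.8

The pink hexagon moved from (4.2, 7.0) to (4.9, 7.4), a distance of √(0.7² + 0.4²) ≈ 0.8.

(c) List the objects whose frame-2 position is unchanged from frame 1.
the orange star, the brown circle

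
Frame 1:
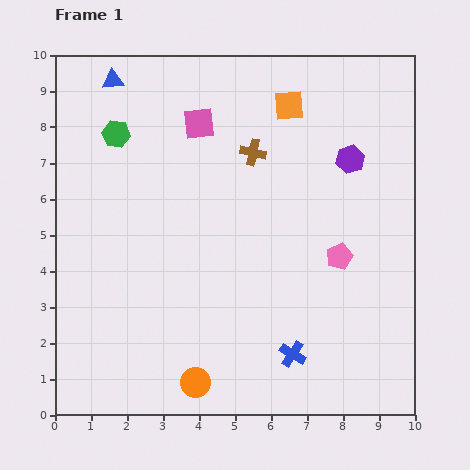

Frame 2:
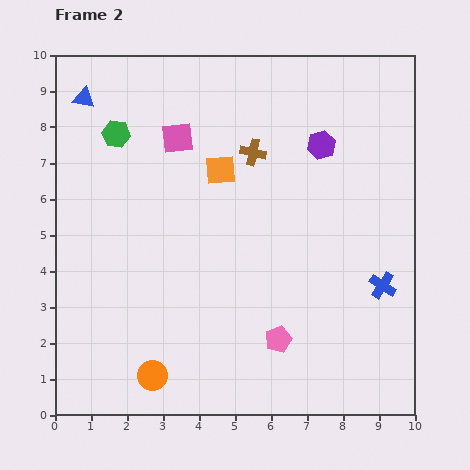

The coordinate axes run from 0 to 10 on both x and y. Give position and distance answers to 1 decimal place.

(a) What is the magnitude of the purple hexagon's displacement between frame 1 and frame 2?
0.9

The purple hexagon moved from (8.2, 7.1) to (7.4, 7.5), a distance of √(0.8² + 0.4²) ≈ 0.9.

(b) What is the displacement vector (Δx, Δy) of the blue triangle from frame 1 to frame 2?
(-0.8, -0.5)

The blue triangle was at (1.6, 9.3) in frame 1 and (0.8, 8.8) in frame 2.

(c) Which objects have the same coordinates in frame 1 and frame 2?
the brown cross, the green hexagon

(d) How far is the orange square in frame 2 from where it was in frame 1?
2.6

The orange square moved from (6.5, 8.6) to (4.6, 6.8), a distance of √(1.9² + 1.8²) ≈ 2.6.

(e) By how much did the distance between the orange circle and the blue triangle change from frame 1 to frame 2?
-0.8

Distance in frame 1: 8.7. Distance in frame 2: 7.9.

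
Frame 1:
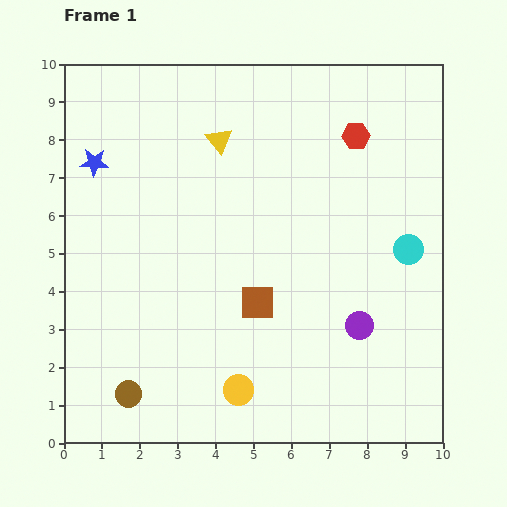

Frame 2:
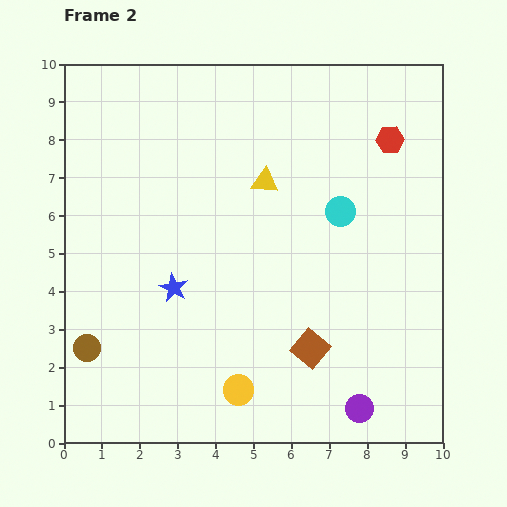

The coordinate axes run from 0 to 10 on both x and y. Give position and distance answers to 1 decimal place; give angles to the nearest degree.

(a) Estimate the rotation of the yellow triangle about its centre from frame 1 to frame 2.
46° counter-clockwise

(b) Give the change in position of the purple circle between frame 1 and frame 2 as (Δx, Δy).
(0.0, -2.2)

The purple circle was at (7.8, 3.1) in frame 1 and (7.8, 0.9) in frame 2.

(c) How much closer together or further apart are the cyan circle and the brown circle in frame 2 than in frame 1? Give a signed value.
-0.7

Distance in frame 1: 8.3. Distance in frame 2: 7.6.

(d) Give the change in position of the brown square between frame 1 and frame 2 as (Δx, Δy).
(1.4, -1.2)

The brown square was at (5.1, 3.7) in frame 1 and (6.5, 2.5) in frame 2.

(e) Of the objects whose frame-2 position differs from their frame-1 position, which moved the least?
the red hexagon

(moved 0.9)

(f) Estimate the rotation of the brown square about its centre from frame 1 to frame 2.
39° clockwise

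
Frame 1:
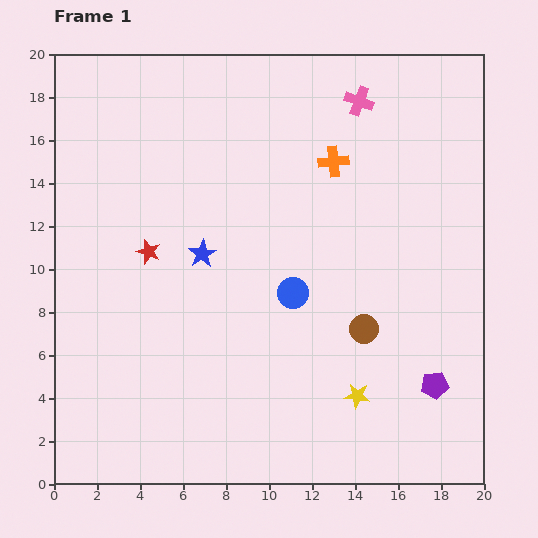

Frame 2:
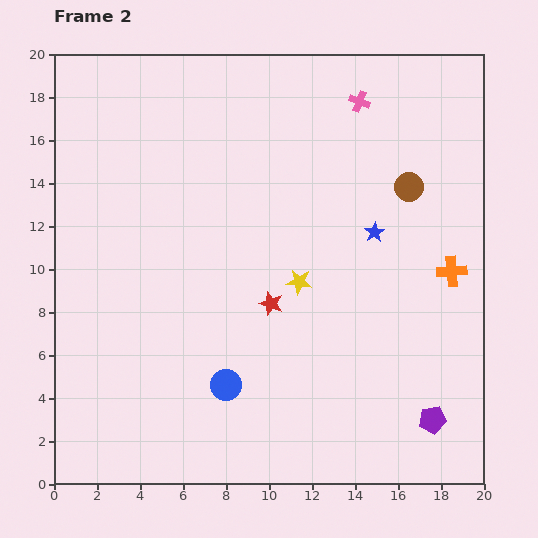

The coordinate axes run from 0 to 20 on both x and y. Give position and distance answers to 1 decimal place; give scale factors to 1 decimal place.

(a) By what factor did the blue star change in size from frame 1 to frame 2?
0.7×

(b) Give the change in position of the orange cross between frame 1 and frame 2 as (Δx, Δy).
(5.5, -5.1)

The orange cross was at (13.0, 15.0) in frame 1 and (18.5, 9.9) in frame 2.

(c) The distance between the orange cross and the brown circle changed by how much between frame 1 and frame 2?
-3.5

Distance in frame 1: 7.9. Distance in frame 2: 4.4.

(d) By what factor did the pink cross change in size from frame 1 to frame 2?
0.7×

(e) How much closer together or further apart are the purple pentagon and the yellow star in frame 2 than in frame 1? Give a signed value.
+5.3

Distance in frame 1: 3.6. Distance in frame 2: 8.9.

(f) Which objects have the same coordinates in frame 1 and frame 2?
the pink cross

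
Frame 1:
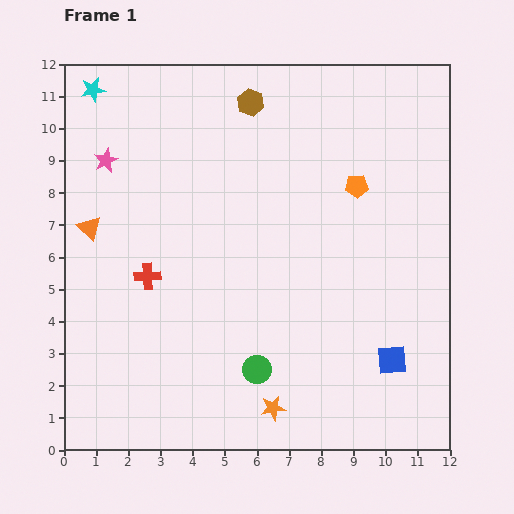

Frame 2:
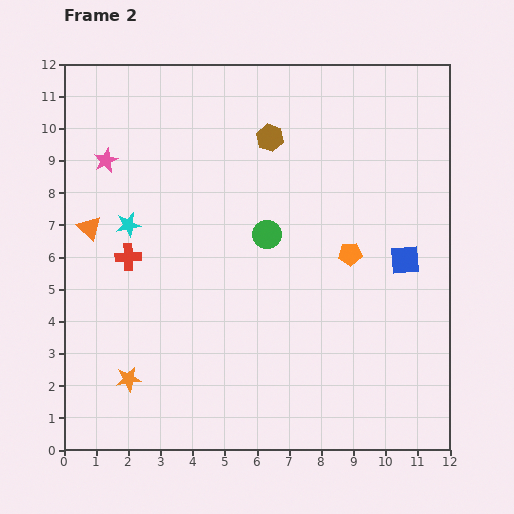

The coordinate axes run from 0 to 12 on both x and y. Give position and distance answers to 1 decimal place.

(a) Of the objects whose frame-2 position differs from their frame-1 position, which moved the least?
the red cross

(moved 0.8)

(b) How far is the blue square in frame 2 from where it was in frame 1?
3.1

The blue square moved from (10.2, 2.8) to (10.6, 5.9), a distance of √(0.4² + 3.1²) ≈ 3.1.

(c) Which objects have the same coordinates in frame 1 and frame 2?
the pink star, the orange triangle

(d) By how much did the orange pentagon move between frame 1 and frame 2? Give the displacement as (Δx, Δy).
(-0.2, -2.1)

The orange pentagon was at (9.1, 8.2) in frame 1 and (8.9, 6.1) in frame 2.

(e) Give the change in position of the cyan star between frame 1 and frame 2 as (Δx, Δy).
(1.1, -4.2)

The cyan star was at (0.9, 11.2) in frame 1 and (2.0, 7.0) in frame 2.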